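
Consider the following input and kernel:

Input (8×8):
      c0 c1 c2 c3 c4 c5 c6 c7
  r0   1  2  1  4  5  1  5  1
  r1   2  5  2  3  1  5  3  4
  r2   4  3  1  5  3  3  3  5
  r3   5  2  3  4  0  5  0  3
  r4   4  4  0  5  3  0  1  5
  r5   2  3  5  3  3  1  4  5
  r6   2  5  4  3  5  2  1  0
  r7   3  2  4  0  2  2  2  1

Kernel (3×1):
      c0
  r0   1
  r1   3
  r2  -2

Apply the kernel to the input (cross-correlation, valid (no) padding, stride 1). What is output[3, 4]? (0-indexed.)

3

The receptive field on the input at this output position is [0 / 3 / 3]. Elementwise product with the kernel and sum: 0·1 + 3·3 + 3·-2.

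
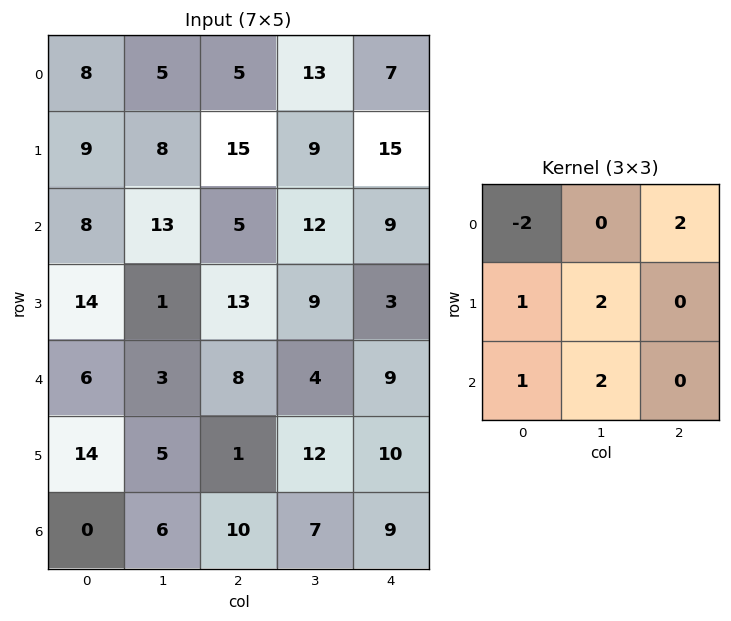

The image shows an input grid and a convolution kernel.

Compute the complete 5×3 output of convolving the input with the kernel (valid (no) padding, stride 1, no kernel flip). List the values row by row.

53 77 66
62 52 60
22 44 55
34 42 21
40 35 51

Output[0,0]: The receptive field on the input at this output position is [8 5 5 / 9 8 15 / 8 13 5]. Elementwise product with the kernel and sum: 8·-2 + 5·2 + 9·1 + 8·2 + 8·1 + 13·2.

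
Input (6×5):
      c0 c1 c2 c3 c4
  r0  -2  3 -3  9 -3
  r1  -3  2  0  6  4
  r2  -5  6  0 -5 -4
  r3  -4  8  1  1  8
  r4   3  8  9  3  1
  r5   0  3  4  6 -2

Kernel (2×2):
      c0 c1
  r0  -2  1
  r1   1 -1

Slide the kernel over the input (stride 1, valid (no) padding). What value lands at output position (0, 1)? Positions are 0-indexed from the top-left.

The receptive field on the input at this output position is [3 -3 / 2 0]. Elementwise product with the kernel and sum: 3·-2 + -3·1 + 2·1 + 0·-1.

-7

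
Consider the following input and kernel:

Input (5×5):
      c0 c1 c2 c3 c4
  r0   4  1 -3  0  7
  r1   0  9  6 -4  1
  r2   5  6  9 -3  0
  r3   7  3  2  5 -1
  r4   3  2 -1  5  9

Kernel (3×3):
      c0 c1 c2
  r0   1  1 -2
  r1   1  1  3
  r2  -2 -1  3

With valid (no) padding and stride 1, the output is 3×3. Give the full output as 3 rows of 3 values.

Output[0,0]: The receptive field on the input at this output position is [4 1 -3 / 0 9 6 / 5 6 9]. Elementwise product with the kernel and sum: 4·1 + 1·1 + -3·-2 + 0·1 + 9·1 + 6·3 + 5·-2 + 6·-1 + 9·3.

49 -29 -27
24 36 -6
-2 53 34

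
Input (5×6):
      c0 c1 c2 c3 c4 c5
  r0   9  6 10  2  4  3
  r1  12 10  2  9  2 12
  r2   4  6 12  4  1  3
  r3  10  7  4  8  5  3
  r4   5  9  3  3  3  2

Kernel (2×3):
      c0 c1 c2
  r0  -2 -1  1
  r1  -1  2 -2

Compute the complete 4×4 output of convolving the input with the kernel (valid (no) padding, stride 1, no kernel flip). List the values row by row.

-10 -44 -6 -34
-48 -3 -17 -16
-6 -35 -25 -10
-16 -19 -14 -19

Output[0,0]: The receptive field on the input at this output position is [9 6 10 / 12 10 2]. Elementwise product with the kernel and sum: 9·-2 + 6·-1 + 10·1 + 12·-1 + 10·2 + 2·-2.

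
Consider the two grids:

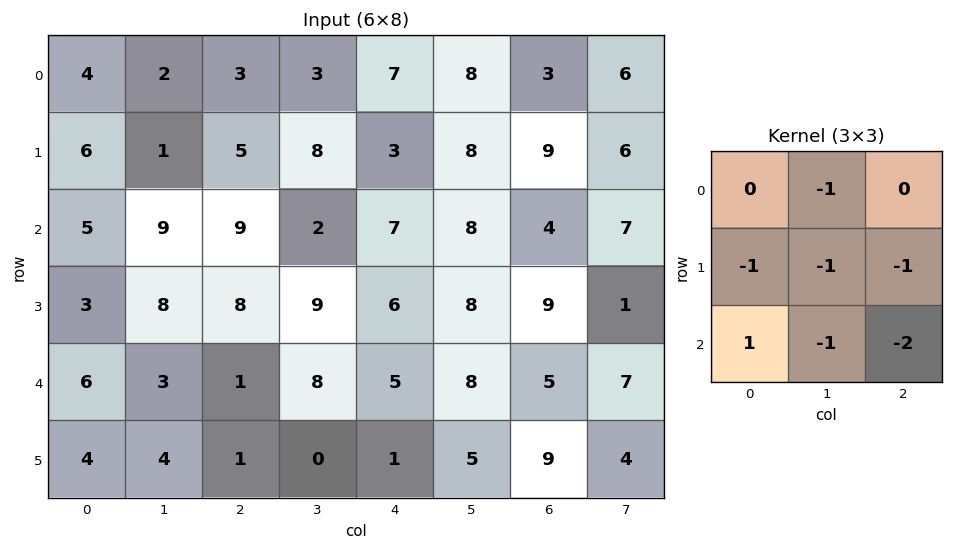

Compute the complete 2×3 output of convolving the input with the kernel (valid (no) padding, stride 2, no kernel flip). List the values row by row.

Output[0,0]: The receptive field on the input at this output position is [4 2 3 / 6 1 5 / 5 9 9]. Elementwise product with the kernel and sum: 2·-1 + 6·-1 + 1·-1 + 5·-1 + 5·1 + 9·-1 + 9·-2.

-36 -26 -37
-27 -42 -44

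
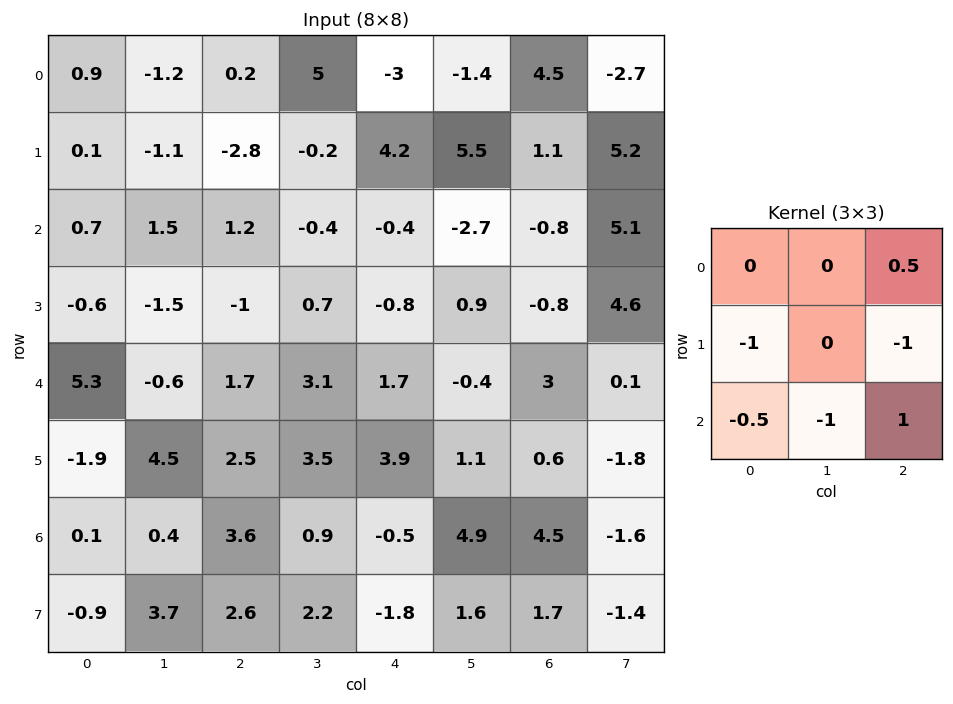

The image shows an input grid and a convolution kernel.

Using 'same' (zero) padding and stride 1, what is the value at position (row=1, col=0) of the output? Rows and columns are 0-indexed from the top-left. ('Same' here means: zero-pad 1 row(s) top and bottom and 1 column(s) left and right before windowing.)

1.3

The receptive field on the zero-padded input at this output position is [0 0.9 -1.2 / 0 0.1 -1.1 / 0 0.7 1.5]. Elementwise product with the kernel and sum: -1.2·0.5 + 0·-1 + -1.1·-1 + 0·-0.5 + 0.7·-1 + 1.5·1.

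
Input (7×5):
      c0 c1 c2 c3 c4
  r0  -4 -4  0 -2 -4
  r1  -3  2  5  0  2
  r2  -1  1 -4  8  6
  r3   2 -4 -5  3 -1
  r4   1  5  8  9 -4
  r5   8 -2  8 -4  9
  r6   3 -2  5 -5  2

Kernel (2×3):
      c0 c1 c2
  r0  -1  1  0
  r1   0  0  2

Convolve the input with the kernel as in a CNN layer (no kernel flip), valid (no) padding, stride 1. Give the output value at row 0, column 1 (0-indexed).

4

The receptive field on the input at this output position is [-4 0 -2 / 2 5 0]. Elementwise product with the kernel and sum: -4·-1 + 0·1 + 0·2.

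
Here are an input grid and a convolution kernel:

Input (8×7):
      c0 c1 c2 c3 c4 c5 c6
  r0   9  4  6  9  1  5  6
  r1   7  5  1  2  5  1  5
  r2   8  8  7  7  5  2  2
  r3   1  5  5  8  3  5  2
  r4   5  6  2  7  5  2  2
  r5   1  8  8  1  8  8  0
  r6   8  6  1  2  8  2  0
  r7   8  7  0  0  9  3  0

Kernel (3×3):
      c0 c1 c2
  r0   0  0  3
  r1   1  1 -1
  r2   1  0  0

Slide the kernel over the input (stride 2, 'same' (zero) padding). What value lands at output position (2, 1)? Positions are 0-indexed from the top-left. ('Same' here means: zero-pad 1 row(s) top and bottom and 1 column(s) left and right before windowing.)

The receptive field on the zero-padded input at this output position is [5 5 8 / 6 2 7 / 8 8 1]. Elementwise product with the kernel and sum: 8·3 + 6·1 + 2·1 + 7·-1 + 8·1.

33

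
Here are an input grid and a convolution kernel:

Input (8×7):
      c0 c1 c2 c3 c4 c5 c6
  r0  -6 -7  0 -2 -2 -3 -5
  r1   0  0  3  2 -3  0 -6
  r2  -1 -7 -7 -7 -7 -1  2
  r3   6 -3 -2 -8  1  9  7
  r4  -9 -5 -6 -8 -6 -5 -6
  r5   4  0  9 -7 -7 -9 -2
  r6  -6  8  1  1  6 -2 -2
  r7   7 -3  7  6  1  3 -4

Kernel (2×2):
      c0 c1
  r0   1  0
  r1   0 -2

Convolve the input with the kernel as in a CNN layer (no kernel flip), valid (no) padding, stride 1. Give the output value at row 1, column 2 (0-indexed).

17

The receptive field on the input at this output position is [3 2 / -7 -7]. Elementwise product with the kernel and sum: 3·1 + -7·-2.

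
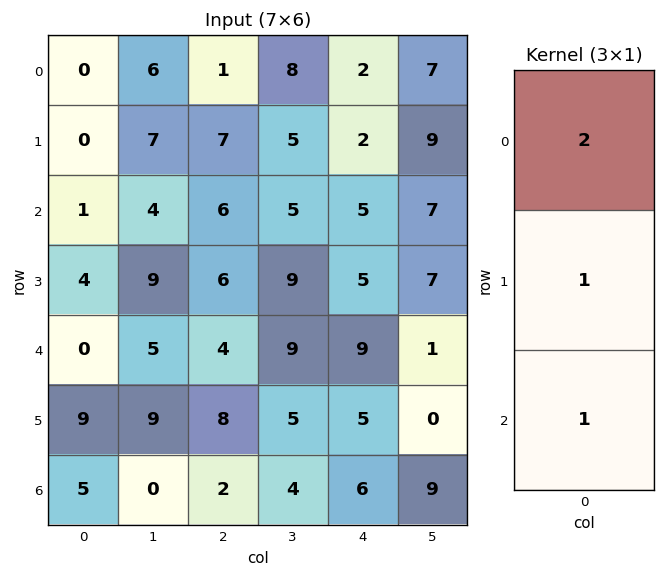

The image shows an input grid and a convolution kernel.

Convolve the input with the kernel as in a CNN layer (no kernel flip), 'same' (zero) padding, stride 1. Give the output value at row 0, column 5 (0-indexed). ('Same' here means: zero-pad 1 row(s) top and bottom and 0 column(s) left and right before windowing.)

16

The receptive field on the zero-padded input at this output position is [0 / 7 / 9]. Elementwise product with the kernel and sum: 0·2 + 7·1 + 9·1.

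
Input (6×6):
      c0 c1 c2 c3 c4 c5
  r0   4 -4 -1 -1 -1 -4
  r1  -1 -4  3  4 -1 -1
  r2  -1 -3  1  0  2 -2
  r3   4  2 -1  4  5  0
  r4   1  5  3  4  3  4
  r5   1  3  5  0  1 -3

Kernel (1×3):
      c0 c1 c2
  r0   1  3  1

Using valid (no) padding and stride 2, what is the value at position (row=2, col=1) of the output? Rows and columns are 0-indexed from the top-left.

The receptive field on the input at this output position is [3 4 3]. Elementwise product with the kernel and sum: 3·1 + 4·3 + 3·1.

18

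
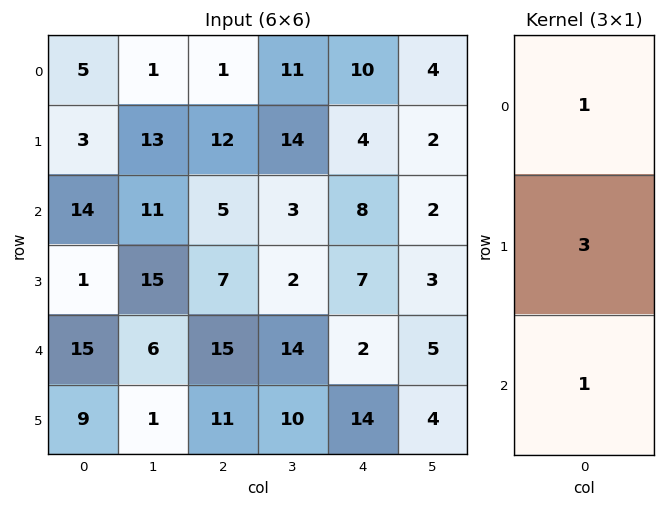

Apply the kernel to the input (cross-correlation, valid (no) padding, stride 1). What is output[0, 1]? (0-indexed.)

51

The receptive field on the input at this output position is [1 / 13 / 11]. Elementwise product with the kernel and sum: 1·1 + 13·3 + 11·1.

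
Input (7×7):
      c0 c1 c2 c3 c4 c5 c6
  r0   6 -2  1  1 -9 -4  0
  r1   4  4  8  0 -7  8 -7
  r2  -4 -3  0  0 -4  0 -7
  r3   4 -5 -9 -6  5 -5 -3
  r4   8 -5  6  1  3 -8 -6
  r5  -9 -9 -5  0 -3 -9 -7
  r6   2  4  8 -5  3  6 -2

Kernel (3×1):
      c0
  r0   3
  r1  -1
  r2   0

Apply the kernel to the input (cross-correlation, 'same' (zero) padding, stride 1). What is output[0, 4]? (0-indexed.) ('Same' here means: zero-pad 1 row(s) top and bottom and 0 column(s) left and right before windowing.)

9

The receptive field on the zero-padded input at this output position is [0 / -9 / -7]. Elementwise product with the kernel and sum: 0·3 + -9·-1.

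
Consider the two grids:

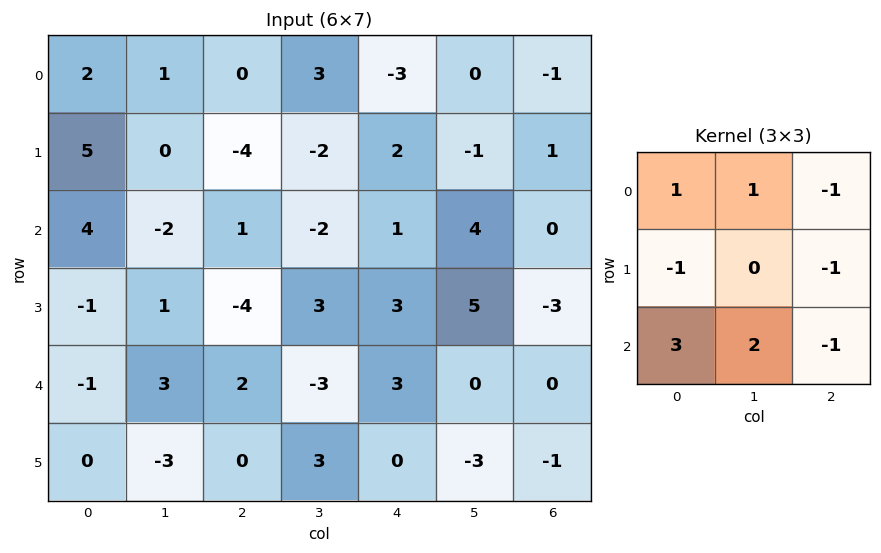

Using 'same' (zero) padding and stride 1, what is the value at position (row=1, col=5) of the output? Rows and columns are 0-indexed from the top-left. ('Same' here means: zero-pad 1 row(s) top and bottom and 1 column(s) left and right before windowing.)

The receptive field on the zero-padded input at this output position is [-3 0 -1 / 2 -1 1 / 1 4 0]. Elementwise product with the kernel and sum: -3·1 + 0·1 + -1·-1 + 2·-1 + 1·-1 + 1·3 + 4·2 + 0·-1.

6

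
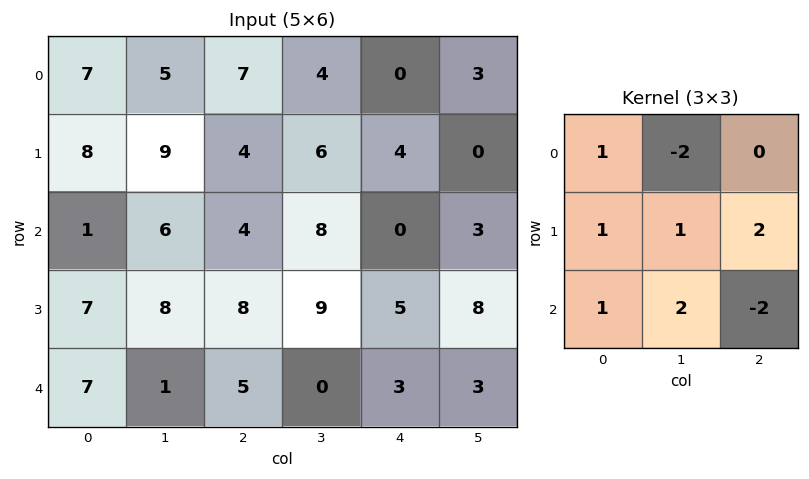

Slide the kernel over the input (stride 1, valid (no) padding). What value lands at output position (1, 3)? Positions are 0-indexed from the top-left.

The receptive field on the input at this output position is [6 4 0 / 8 0 3 / 9 5 8]. Elementwise product with the kernel and sum: 6·1 + 4·-2 + 8·1 + 0·1 + 3·2 + 9·1 + 5·2 + 8·-2.

15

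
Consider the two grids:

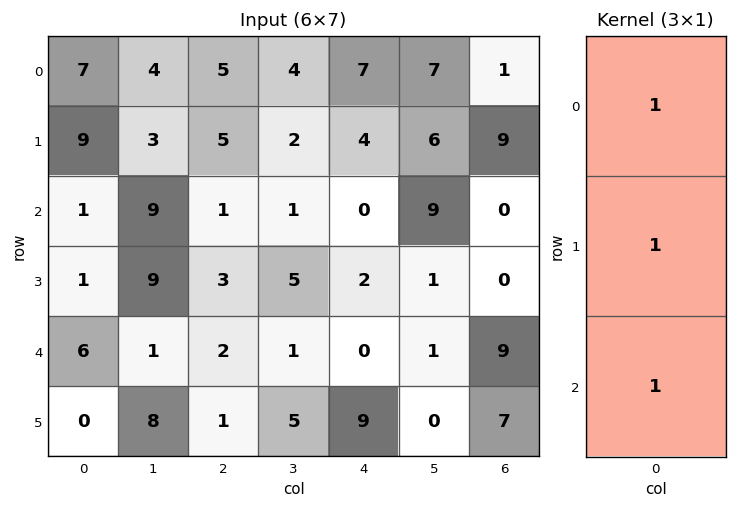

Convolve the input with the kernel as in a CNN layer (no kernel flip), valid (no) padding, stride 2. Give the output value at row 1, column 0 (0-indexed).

The receptive field on the input at this output position is [1 / 1 / 6]. Elementwise product with the kernel and sum: 1·1 + 1·1 + 6·1.

8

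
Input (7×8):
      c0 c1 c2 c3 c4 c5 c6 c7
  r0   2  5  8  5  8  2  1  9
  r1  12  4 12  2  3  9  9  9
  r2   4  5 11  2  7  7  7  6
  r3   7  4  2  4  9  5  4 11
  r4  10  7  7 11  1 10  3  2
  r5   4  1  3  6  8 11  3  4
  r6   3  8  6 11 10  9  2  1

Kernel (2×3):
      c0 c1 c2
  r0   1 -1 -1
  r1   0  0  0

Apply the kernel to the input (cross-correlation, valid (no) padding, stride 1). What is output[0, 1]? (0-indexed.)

-8

The receptive field on the input at this output position is [5 8 5 / 4 12 2]. Elementwise product with the kernel and sum: 5·1 + 8·-1 + 5·-1.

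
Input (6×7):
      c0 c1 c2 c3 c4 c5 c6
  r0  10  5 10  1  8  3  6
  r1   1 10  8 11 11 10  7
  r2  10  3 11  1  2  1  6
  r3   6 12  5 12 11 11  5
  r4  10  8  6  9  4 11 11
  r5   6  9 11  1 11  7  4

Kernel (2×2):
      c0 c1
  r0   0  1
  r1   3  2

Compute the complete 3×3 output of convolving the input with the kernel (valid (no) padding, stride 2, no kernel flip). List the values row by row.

28 47 56
45 40 56
44 44 58

Output[0,0]: The receptive field on the input at this output position is [10 5 / 1 10]. Elementwise product with the kernel and sum: 5·1 + 1·3 + 10·2.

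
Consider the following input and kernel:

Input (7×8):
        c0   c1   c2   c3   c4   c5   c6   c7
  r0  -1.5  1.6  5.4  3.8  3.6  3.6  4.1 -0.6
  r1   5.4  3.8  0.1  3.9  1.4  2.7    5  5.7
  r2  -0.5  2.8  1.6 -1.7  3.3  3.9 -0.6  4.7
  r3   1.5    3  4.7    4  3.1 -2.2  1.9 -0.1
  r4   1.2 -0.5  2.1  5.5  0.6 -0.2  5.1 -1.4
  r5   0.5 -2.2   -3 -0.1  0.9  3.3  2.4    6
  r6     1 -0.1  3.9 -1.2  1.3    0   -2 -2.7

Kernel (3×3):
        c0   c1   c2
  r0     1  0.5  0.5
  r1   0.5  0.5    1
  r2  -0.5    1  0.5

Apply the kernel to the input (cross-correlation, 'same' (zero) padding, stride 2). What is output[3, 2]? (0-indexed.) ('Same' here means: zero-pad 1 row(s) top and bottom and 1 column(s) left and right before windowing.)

2.05

The receptive field on the zero-padded input at this output position is [-0.1 0.9 3.3 / -1.2 1.3 0 / 0 0 0]. Elementwise product with the kernel and sum: -0.1·1 + 0.9·0.5 + 3.3·0.5 + -1.2·0.5 + 1.3·0.5 + 0·1 + 0·-0.5 + 0·1 + 0·0.5.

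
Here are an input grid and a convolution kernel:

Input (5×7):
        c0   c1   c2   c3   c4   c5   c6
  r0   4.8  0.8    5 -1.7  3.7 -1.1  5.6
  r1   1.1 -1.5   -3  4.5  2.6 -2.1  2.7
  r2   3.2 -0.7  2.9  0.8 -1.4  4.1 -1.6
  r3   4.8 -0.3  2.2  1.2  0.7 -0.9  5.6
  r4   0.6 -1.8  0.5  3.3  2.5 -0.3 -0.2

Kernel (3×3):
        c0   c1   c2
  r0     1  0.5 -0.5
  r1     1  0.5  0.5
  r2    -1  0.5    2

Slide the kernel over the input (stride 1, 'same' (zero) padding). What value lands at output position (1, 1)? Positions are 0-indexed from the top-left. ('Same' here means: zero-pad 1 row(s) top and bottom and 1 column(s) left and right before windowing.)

The receptive field on the zero-padded input at this output position is [4.8 0.8 5 / 1.1 -1.5 -3 / 3.2 -0.7 2.9]. Elementwise product with the kernel and sum: 4.8·1 + 0.8·0.5 + 5·-0.5 + 1.1·1 + -1.5·0.5 + -3·0.5 + 3.2·-1 + -0.7·0.5 + 2.9·2.

3.8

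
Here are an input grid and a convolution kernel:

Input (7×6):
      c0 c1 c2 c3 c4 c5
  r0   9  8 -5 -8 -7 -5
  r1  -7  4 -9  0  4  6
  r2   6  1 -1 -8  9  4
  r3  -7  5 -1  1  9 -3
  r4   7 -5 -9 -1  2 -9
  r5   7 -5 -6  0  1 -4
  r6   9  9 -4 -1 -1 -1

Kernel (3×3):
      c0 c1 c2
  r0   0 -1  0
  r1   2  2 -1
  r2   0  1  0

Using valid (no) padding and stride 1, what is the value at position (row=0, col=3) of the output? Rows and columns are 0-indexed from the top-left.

The receptive field on the input at this output position is [-8 -7 -5 / 0 4 6 / -8 9 4]. Elementwise product with the kernel and sum: -7·-1 + 0·2 + 4·2 + 6·-1 + 9·1.

18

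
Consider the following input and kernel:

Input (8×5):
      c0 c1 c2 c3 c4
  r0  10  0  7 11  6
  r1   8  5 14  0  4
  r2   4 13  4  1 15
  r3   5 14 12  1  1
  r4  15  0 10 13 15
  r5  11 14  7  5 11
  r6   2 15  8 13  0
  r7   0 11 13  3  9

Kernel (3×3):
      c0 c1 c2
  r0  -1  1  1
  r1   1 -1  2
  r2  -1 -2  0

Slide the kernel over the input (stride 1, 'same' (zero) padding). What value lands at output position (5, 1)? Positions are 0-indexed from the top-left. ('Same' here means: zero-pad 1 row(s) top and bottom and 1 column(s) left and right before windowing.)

The receptive field on the zero-padded input at this output position is [15 0 10 / 11 14 7 / 2 15 8]. Elementwise product with the kernel and sum: 15·-1 + 0·1 + 10·1 + 11·1 + 14·-1 + 7·2 + 2·-1 + 15·-2.

-26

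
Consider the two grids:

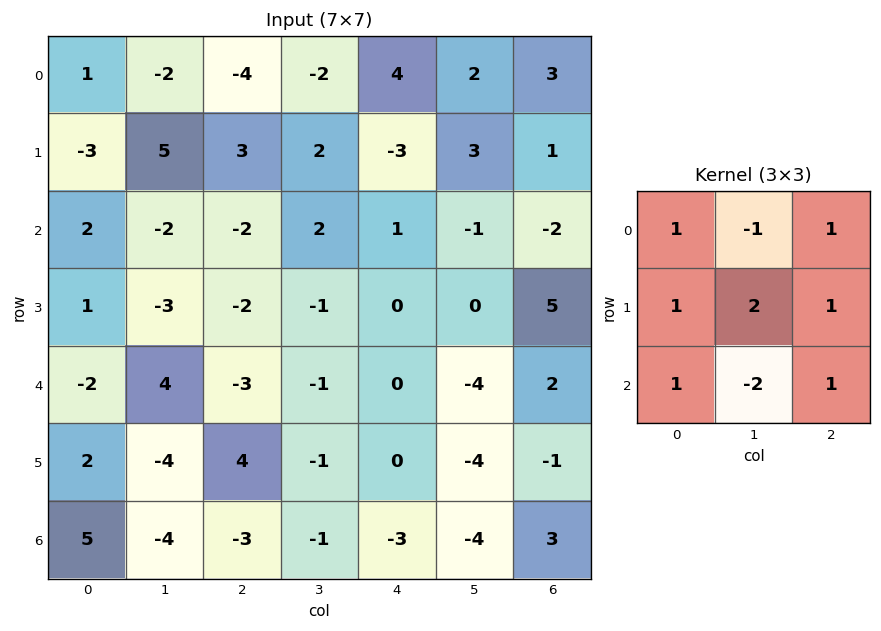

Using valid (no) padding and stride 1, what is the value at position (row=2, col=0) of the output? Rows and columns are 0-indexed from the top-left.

-18

The receptive field on the input at this output position is [2 -2 -2 / 1 -3 -2 / -2 4 -3]. Elementwise product with the kernel and sum: 2·1 + -2·-1 + -2·1 + 1·1 + -3·2 + -2·1 + -2·1 + 4·-2 + -3·1.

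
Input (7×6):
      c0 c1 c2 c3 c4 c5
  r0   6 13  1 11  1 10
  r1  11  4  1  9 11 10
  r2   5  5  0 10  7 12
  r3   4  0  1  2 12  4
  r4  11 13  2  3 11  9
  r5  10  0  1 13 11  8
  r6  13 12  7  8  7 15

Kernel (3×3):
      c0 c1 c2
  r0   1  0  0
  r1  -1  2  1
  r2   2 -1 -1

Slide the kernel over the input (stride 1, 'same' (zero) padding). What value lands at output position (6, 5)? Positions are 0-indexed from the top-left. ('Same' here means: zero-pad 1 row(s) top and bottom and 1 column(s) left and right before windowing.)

34

The receptive field on the zero-padded input at this output position is [11 8 0 / 7 15 0 / 0 0 0]. Elementwise product with the kernel and sum: 11·1 + 7·-1 + 15·2 + 0·1 + 0·2 + 0·-1 + 0·-1.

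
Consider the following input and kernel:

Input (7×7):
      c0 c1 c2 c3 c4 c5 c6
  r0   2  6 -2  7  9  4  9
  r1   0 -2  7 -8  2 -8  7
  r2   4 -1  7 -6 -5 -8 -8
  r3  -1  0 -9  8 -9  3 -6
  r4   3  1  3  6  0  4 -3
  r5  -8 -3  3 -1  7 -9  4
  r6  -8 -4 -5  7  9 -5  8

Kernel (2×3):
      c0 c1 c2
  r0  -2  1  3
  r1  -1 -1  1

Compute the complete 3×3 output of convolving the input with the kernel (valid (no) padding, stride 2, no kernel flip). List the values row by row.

Output[0,0]: The receptive field on the input at this output position is [2 6 -2 / 0 -2 7]. Elementwise product with the kernel and sum: 2·-2 + 6·1 + -2·3 + 0·-1 + -2·-1 + 7·1.
Output[0,1]: The receptive field on the input at this output position is [-2 7 9 / 7 -8 2]. Elementwise product with the kernel and sum: -2·-2 + 7·1 + 9·3 + 7·-1 + -8·-1 + 2·1.

5 41 26
4 -43 -22
18 5 1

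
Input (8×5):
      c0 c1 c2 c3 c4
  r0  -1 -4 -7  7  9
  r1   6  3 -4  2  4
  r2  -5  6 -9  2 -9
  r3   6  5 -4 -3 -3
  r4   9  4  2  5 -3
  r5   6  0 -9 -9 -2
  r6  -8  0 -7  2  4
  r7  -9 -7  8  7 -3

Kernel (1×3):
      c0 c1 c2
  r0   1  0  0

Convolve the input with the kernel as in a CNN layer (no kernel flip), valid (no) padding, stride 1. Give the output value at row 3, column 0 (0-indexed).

The receptive field on the input at this output position is [6 5 -4]. Elementwise product with the kernel and sum: 6·1.

6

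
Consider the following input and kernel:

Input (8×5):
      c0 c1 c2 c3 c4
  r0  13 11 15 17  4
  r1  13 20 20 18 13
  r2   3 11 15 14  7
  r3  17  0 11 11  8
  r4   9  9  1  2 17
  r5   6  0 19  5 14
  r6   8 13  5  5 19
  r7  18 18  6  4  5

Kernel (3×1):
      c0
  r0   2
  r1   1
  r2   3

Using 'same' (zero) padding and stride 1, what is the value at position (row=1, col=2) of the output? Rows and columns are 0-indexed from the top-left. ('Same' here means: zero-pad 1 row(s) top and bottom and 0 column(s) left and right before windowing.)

95

The receptive field on the zero-padded input at this output position is [15 / 20 / 15]. Elementwise product with the kernel and sum: 15·2 + 20·1 + 15·3.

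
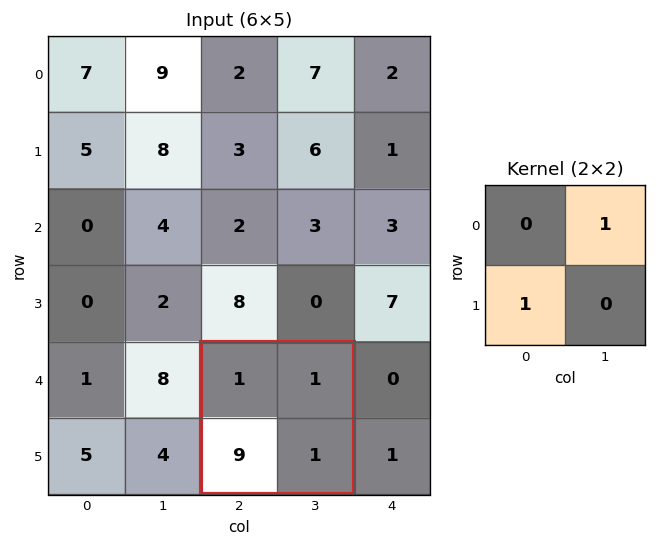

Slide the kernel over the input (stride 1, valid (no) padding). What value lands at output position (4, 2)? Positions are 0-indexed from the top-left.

The receptive field on the input at this output position is [1 1 / 9 1]. Elementwise product with the kernel and sum: 1·1 + 9·1.

10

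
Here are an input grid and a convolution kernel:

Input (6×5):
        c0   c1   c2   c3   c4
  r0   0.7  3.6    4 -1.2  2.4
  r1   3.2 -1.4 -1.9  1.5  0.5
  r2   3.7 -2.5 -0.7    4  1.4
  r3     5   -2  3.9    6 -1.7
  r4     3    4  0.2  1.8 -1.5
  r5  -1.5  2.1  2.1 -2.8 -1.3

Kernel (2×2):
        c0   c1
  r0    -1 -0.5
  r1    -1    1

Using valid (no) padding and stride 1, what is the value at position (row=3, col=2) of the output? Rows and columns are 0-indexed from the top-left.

-5.3

The receptive field on the input at this output position is [3.9 6 / 0.2 1.8]. Elementwise product with the kernel and sum: 3.9·-1 + 6·-0.5 + 0.2·-1 + 1.8·1.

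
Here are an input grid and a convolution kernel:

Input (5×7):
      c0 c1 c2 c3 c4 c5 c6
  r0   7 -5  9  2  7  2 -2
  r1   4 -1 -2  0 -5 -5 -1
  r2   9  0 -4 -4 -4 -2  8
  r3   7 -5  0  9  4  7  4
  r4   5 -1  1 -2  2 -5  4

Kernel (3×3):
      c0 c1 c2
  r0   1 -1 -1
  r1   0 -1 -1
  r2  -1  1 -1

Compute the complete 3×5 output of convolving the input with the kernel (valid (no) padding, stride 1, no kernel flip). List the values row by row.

1 -14 9 5 7
-1 5 16 4 -6
11 3 -14 0 -32

Output[0,0]: The receptive field on the input at this output position is [7 -5 9 / 4 -1 -2 / 9 0 -4]. Elementwise product with the kernel and sum: 7·1 + -5·-1 + 9·-1 + -1·-1 + -2·-1 + 9·-1 + 0·1 + -4·-1.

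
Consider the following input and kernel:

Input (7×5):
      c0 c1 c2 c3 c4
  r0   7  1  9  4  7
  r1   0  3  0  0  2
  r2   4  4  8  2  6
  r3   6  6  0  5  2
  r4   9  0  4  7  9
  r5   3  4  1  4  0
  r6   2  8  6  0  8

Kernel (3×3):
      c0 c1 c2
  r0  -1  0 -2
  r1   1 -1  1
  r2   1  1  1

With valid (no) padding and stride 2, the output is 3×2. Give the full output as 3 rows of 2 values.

-12 -5
-7 -3
-1 -11

Output[0,0]: The receptive field on the input at this output position is [7 1 9 / 0 3 0 / 4 4 8]. Elementwise product with the kernel and sum: 7·-1 + 9·-2 + 0·1 + 3·-1 + 0·1 + 4·1 + 4·1 + 8·1.
Output[0,1]: The receptive field on the input at this output position is [9 4 7 / 0 0 2 / 8 2 6]. Elementwise product with the kernel and sum: 9·-1 + 7·-2 + 0·1 + 0·-1 + 2·1 + 8·1 + 2·1 + 6·1.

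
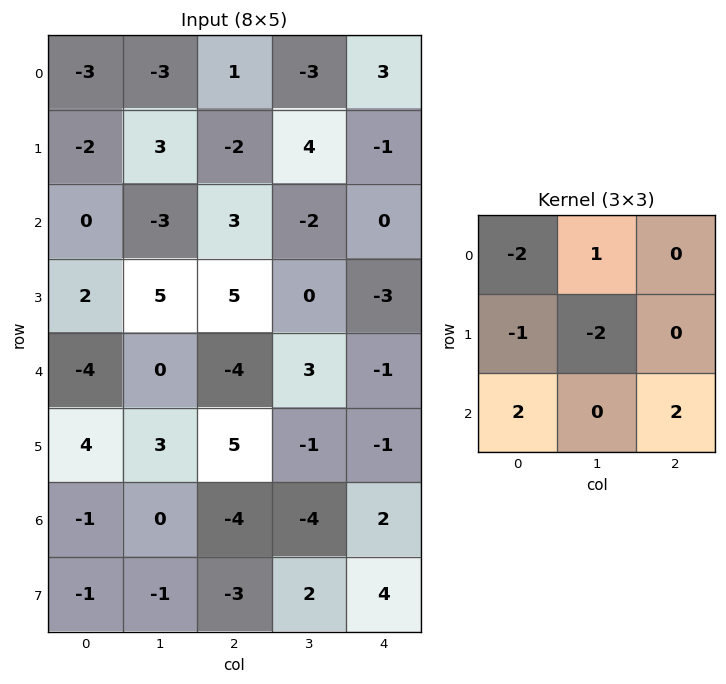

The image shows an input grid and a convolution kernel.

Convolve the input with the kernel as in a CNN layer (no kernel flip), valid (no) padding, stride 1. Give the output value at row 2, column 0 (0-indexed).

The receptive field on the input at this output position is [0 -3 3 / 2 5 5 / -4 0 -4]. Elementwise product with the kernel and sum: 0·-2 + -3·1 + 2·-1 + 5·-2 + -4·2 + -4·2.

-31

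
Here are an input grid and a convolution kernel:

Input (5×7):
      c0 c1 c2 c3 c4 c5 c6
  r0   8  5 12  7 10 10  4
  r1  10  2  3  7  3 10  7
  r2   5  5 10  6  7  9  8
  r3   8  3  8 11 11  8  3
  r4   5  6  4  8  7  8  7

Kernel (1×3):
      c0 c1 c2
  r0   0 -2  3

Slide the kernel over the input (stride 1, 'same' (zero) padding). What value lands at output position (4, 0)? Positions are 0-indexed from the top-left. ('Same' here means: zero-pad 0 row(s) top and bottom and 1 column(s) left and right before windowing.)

8

The receptive field on the zero-padded input at this output position is [0 5 6]. Elementwise product with the kernel and sum: 5·-2 + 6·3.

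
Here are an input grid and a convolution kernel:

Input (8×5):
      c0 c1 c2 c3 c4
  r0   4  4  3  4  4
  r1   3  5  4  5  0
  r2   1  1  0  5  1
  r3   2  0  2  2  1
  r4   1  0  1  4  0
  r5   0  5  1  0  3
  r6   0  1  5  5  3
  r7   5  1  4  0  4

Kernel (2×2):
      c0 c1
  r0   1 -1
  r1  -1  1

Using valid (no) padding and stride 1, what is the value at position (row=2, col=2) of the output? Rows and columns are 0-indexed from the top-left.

The receptive field on the input at this output position is [0 5 / 2 2]. Elementwise product with the kernel and sum: 0·1 + 5·-1 + 2·-1 + 2·1.

-5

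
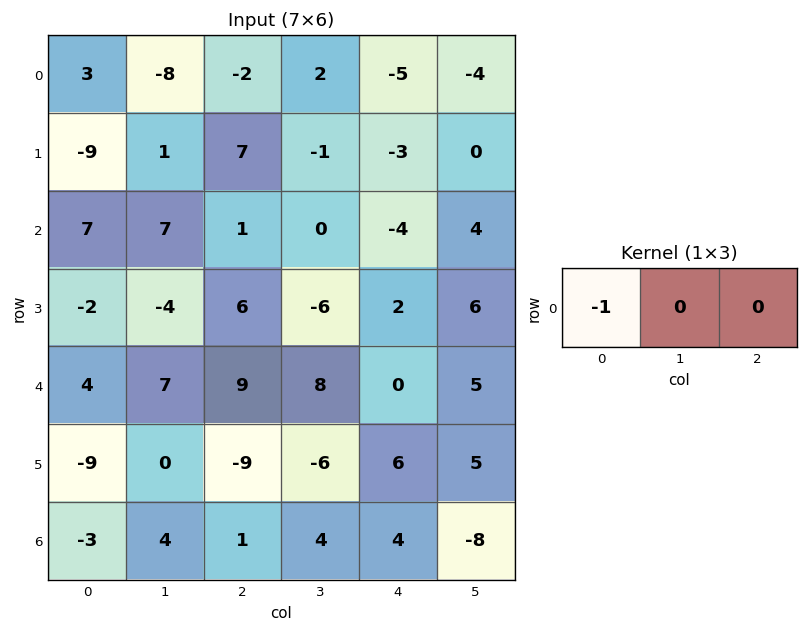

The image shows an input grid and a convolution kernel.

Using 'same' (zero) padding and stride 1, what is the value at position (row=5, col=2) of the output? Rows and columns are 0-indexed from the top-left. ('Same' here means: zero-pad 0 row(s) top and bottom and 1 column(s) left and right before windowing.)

0

The receptive field on the zero-padded input at this output position is [0 -9 -6]. Elementwise product with the kernel and sum: 0·-1.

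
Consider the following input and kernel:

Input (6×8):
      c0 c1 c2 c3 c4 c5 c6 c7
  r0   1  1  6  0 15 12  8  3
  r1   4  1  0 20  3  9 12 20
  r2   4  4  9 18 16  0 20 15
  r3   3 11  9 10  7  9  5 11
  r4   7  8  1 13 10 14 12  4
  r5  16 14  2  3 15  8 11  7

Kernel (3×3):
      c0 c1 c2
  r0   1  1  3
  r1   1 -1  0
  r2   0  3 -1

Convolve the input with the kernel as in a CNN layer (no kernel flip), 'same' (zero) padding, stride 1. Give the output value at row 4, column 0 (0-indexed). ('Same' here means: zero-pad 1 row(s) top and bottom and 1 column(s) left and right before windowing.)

The receptive field on the zero-padded input at this output position is [0 3 11 / 0 7 8 / 0 16 14]. Elementwise product with the kernel and sum: 0·1 + 3·1 + 11·3 + 0·1 + 7·-1 + 16·3 + 14·-1.

63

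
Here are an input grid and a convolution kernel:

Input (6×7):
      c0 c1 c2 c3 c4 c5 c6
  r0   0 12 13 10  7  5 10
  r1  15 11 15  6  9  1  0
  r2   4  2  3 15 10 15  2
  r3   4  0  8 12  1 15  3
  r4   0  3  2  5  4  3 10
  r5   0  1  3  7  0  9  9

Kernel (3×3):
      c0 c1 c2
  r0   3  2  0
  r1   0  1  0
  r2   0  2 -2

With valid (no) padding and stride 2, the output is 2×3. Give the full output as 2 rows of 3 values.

Output[0,0]: The receptive field on the input at this output position is [0 12 13 / 15 11 15 / 4 2 3]. Elementwise product with the kernel and sum: 0·3 + 12·2 + 11·1 + 2·2 + 3·-2.

33 75 58
18 53 61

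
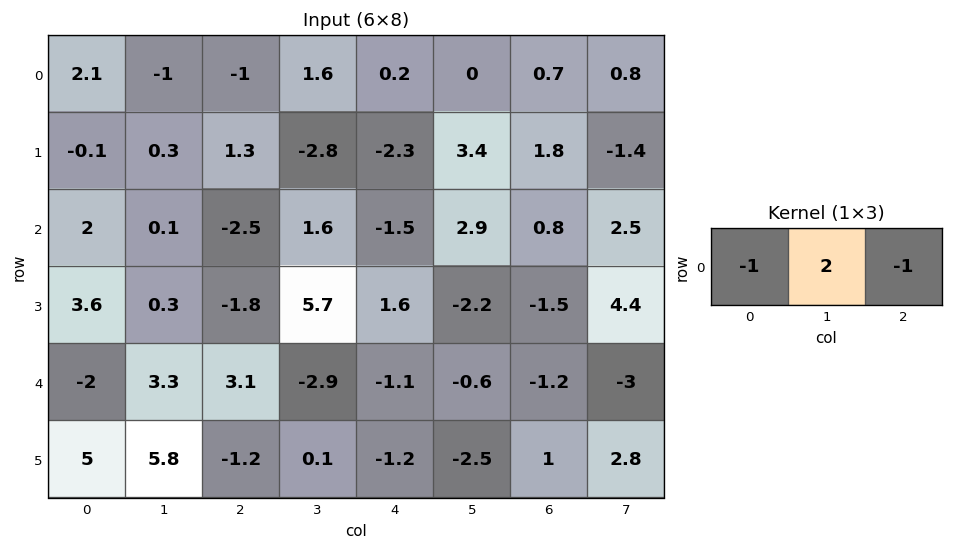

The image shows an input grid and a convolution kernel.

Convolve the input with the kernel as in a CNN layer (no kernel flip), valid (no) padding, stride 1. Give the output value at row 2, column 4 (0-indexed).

The receptive field on the input at this output position is [-1.5 2.9 0.8]. Elementwise product with the kernel and sum: -1.5·-1 + 2.9·2 + 0.8·-1.

6.5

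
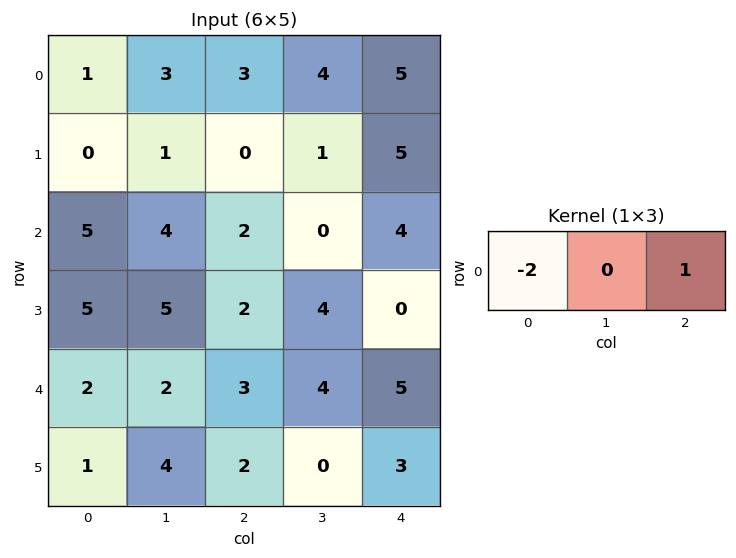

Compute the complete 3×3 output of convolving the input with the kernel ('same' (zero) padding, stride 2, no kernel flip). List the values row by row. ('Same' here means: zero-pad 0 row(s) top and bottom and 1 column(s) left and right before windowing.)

3 -2 -8
4 -8 0
2 0 -8

Output[0,0]: The receptive field on the zero-padded input at this output position is [0 1 3]. Elementwise product with the kernel and sum: 0·-2 + 3·1.
Output[0,1]: The receptive field on the zero-padded input at this output position is [3 3 4]. Elementwise product with the kernel and sum: 3·-2 + 4·1.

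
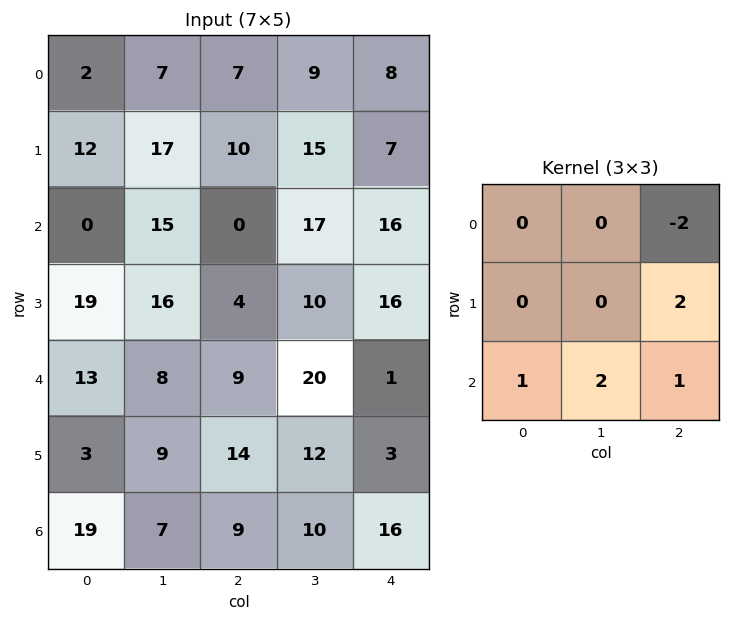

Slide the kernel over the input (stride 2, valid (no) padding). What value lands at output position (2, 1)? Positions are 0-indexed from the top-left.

The receptive field on the input at this output position is [9 20 1 / 14 12 3 / 9 10 16]. Elementwise product with the kernel and sum: 1·-2 + 3·2 + 9·1 + 10·2 + 16·1.

49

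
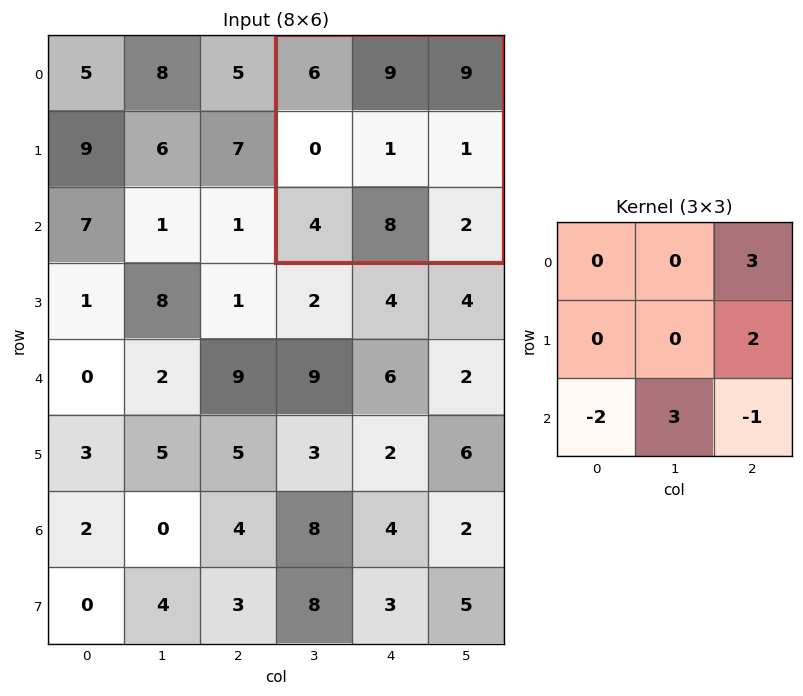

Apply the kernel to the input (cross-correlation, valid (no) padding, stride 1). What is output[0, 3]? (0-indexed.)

The receptive field on the input at this output position is [6 9 9 / 0 1 1 / 4 8 2]. Elementwise product with the kernel and sum: 9·3 + 1·2 + 4·-2 + 8·3 + 2·-1.

43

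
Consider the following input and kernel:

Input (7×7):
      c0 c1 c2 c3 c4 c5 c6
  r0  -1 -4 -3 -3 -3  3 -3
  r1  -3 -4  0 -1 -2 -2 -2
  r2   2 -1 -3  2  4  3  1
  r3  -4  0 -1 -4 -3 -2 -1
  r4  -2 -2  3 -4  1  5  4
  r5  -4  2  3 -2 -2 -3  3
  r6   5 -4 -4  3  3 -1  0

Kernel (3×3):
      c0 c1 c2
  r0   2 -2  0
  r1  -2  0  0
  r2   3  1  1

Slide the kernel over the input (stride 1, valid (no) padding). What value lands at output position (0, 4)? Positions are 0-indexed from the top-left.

The receptive field on the input at this output position is [-3 3 -3 / -2 -2 -2 / 4 3 1]. Elementwise product with the kernel and sum: -3·2 + 3·-2 + -2·-2 + 4·3 + 3·1 + 1·1.

8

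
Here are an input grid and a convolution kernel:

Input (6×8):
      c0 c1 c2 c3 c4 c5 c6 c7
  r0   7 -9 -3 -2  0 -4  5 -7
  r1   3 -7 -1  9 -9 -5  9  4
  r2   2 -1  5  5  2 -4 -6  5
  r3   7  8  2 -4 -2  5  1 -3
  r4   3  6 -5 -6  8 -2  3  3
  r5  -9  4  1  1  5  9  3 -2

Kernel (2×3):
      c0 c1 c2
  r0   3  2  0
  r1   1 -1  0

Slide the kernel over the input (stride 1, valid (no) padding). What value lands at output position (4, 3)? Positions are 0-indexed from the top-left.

The receptive field on the input at this output position is [-6 8 -2 / 1 5 9]. Elementwise product with the kernel and sum: -6·3 + 8·2 + 1·1 + 5·-1.

-6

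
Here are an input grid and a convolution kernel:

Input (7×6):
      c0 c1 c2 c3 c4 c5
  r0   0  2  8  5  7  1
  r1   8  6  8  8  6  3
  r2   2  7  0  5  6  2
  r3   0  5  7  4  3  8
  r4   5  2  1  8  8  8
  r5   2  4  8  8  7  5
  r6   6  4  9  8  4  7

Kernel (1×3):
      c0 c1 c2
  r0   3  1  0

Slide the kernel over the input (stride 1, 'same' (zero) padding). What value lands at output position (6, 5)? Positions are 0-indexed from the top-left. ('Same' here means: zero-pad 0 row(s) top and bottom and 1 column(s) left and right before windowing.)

The receptive field on the zero-padded input at this output position is [4 7 0]. Elementwise product with the kernel and sum: 4·3 + 7·1.

19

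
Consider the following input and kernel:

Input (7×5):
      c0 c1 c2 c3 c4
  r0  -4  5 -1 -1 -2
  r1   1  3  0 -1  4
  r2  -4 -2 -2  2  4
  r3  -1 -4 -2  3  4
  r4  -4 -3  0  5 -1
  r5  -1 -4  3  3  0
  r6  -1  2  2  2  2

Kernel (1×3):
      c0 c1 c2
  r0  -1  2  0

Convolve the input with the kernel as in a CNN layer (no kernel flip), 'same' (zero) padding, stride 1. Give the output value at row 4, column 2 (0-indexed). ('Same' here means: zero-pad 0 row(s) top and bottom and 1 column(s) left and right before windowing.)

3

The receptive field on the zero-padded input at this output position is [-3 0 5]. Elementwise product with the kernel and sum: -3·-1 + 0·2.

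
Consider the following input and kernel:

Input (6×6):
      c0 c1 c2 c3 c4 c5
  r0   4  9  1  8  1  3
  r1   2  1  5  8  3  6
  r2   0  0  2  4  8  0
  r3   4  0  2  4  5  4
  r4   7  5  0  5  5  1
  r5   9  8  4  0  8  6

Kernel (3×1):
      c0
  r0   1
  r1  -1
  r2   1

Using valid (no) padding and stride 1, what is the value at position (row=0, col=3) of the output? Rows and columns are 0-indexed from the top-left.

The receptive field on the input at this output position is [8 / 8 / 4]. Elementwise product with the kernel and sum: 8·1 + 8·-1 + 4·1.

4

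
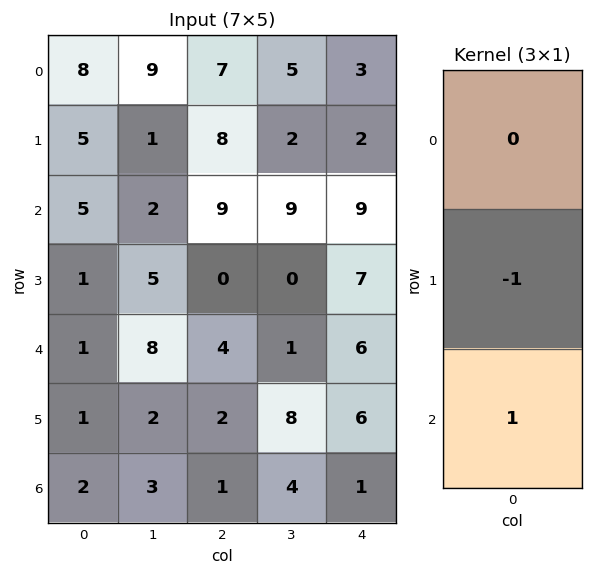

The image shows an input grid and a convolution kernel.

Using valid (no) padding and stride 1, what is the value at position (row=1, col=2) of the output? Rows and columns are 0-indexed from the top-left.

The receptive field on the input at this output position is [8 / 9 / 0]. Elementwise product with the kernel and sum: 9·-1 + 0·1.

-9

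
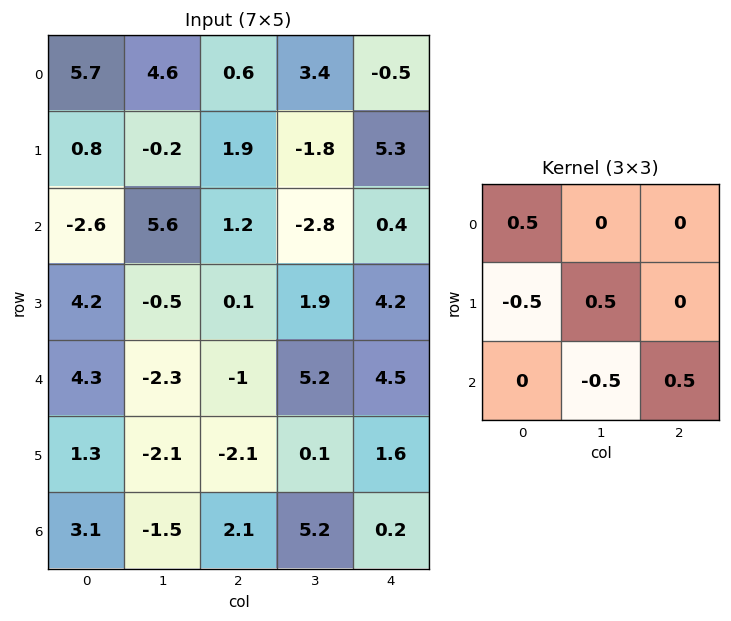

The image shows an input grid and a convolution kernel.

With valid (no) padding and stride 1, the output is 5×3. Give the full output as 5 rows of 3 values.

0.15 1.35 0.05
4.8 -1.4 0.1
-3 6.2 1.15
-1.2 1.5 3.9
2.25 0.4 -1.9

Output[0,0]: The receptive field on the input at this output position is [5.7 4.6 0.6 / 0.8 -0.2 1.9 / -2.6 5.6 1.2]. Elementwise product with the kernel and sum: 5.7·0.5 + 0.8·-0.5 + -0.2·0.5 + 5.6·-0.5 + 1.2·0.5.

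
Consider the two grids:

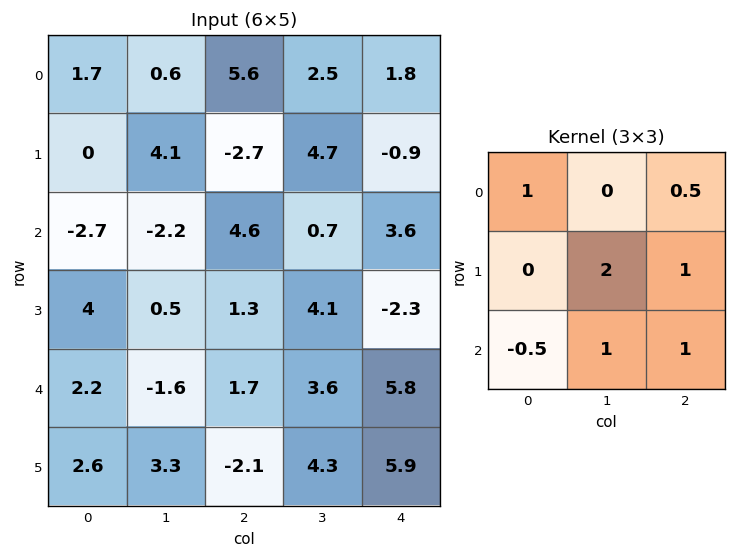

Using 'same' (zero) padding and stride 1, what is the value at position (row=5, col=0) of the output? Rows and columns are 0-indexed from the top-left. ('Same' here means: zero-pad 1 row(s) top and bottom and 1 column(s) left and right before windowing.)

The receptive field on the zero-padded input at this output position is [0 2.2 -1.6 / 0 2.6 3.3 / 0 0 0]. Elementwise product with the kernel and sum: 0·1 + -1.6·0.5 + 2.6·2 + 3.3·1 + 0·-0.5 + 0·1 + 0·1.

7.7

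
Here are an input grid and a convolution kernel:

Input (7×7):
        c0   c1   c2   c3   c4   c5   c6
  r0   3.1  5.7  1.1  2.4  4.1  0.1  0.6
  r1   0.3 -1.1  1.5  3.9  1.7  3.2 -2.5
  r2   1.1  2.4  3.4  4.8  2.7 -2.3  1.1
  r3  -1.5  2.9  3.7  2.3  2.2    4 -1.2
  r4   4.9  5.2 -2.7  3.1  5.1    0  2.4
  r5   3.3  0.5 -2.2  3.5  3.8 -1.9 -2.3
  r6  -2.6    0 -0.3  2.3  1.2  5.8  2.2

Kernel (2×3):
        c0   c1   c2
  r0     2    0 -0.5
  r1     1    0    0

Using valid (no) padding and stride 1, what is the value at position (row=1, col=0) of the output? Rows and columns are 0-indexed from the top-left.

The receptive field on the input at this output position is [0.3 -1.1 1.5 / 1.1 2.4 3.4]. Elementwise product with the kernel and sum: 0.3·2 + 1.5·-0.5 + 1.1·1.

0.95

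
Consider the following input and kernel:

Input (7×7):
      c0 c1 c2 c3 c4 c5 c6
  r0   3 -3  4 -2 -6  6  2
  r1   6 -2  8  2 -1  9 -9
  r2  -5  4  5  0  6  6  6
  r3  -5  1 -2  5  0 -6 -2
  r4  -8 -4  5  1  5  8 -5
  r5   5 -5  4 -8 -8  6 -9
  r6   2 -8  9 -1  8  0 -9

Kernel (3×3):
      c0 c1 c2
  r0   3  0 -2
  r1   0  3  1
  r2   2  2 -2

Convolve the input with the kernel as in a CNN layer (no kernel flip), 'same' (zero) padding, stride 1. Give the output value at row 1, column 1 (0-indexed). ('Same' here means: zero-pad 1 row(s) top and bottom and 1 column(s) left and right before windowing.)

The receptive field on the zero-padded input at this output position is [3 -3 4 / 6 -2 8 / -5 4 5]. Elementwise product with the kernel and sum: 3·3 + 4·-2 + -2·3 + 8·1 + -5·2 + 4·2 + 5·-2.

-9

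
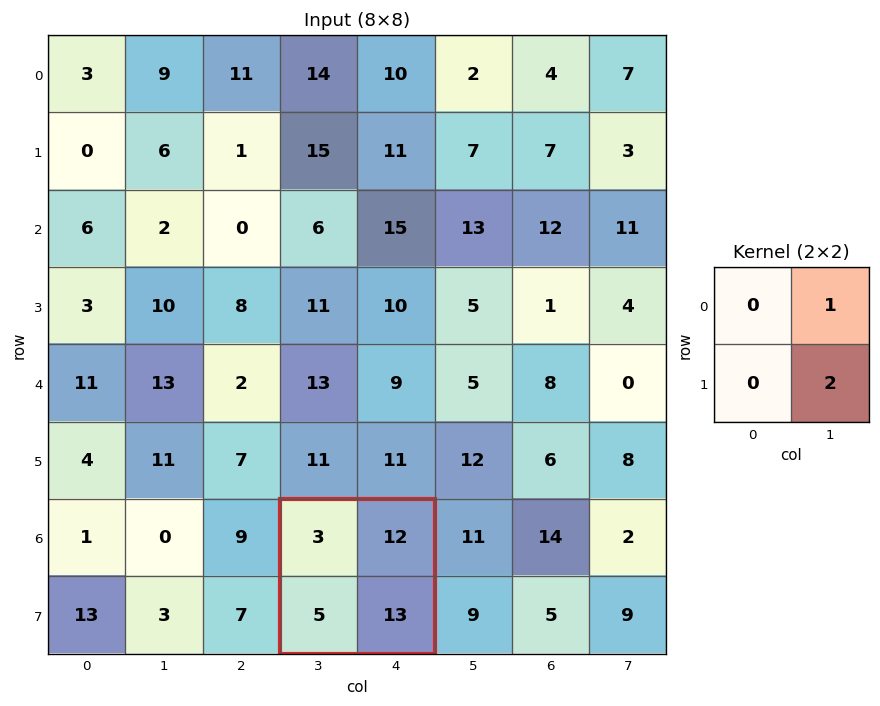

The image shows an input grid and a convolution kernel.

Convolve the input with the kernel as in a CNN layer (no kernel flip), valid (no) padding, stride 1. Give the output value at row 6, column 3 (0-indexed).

38

The receptive field on the input at this output position is [3 12 / 5 13]. Elementwise product with the kernel and sum: 12·1 + 13·2.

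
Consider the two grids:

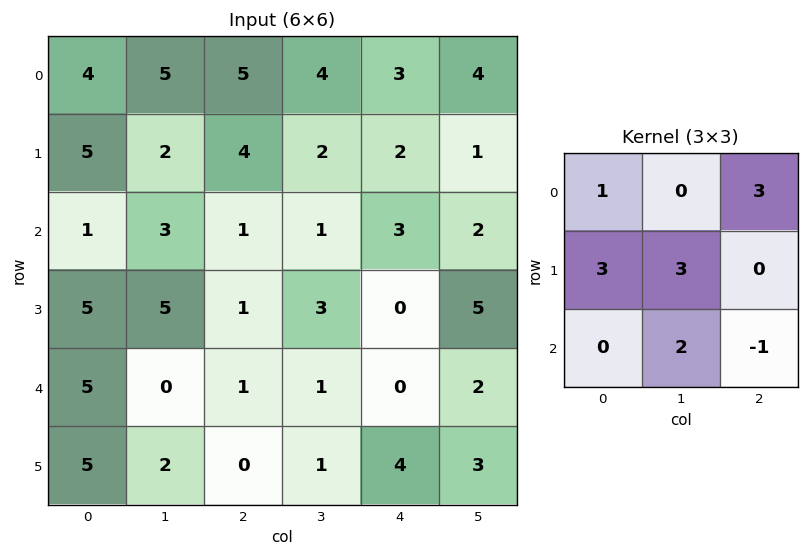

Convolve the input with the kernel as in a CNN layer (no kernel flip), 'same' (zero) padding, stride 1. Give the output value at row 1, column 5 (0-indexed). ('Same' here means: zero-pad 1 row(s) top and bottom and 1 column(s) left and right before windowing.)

The receptive field on the zero-padded input at this output position is [3 4 0 / 2 1 0 / 3 2 0]. Elementwise product with the kernel and sum: 3·1 + 0·3 + 2·3 + 1·3 + 2·2 + 0·-1.

16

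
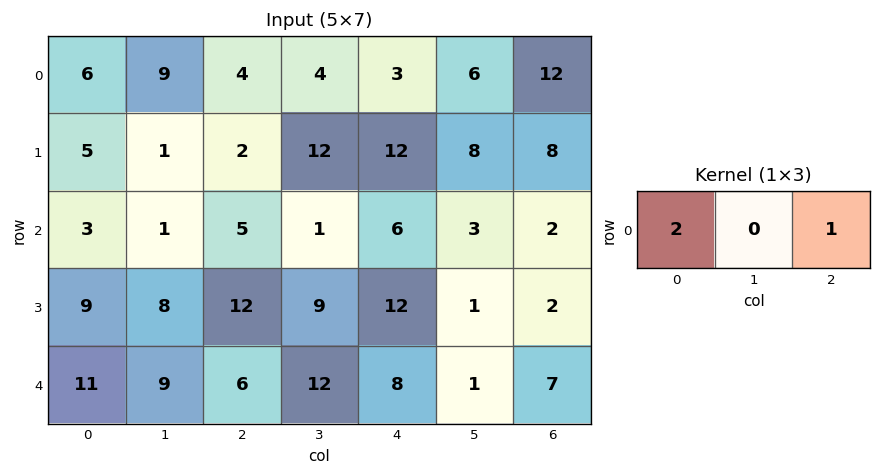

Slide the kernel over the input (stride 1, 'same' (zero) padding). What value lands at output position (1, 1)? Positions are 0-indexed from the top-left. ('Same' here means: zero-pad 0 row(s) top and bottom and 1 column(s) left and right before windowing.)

12

The receptive field on the zero-padded input at this output position is [5 1 2]. Elementwise product with the kernel and sum: 5·2 + 2·1.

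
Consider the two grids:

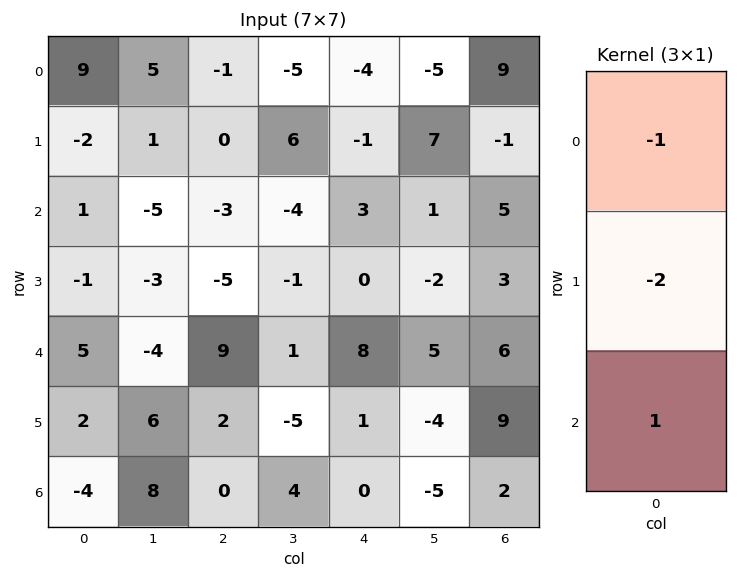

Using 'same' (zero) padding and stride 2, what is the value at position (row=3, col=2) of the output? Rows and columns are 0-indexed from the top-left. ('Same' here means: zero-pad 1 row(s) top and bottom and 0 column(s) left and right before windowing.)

-1

The receptive field on the zero-padded input at this output position is [1 / 0 / 0]. Elementwise product with the kernel and sum: 1·-1 + 0·-2 + 0·1.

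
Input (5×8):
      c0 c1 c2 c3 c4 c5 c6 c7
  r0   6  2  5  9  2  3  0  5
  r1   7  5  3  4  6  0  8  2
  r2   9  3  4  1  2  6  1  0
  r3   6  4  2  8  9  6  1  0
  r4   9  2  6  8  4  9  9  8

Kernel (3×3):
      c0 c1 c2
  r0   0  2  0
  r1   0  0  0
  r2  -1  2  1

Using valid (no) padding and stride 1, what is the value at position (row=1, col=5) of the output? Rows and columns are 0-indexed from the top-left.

The receptive field on the input at this output position is [0 8 2 / 6 1 0 / 6 1 0]. Elementwise product with the kernel and sum: 8·2 + 6·-1 + 1·2 + 0·1.

12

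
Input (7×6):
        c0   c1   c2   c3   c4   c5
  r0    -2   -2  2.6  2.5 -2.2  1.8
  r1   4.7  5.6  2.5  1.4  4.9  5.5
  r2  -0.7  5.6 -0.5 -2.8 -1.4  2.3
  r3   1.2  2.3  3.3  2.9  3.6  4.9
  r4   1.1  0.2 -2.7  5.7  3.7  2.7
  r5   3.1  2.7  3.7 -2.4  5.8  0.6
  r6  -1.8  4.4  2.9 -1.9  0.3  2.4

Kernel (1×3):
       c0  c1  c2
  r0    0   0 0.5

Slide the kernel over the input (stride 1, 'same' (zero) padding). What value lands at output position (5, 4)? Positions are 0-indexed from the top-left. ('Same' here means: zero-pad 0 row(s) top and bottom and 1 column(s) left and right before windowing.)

The receptive field on the zero-padded input at this output position is [-2.4 5.8 0.6]. Elementwise product with the kernel and sum: 0.6·0.5.

0.3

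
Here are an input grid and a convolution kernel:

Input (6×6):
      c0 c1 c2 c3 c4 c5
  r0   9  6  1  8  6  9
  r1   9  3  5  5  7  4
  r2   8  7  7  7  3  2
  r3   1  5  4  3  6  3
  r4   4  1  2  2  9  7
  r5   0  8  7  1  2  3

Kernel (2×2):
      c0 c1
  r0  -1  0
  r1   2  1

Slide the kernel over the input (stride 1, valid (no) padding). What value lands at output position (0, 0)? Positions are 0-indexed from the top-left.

The receptive field on the input at this output position is [9 6 / 9 3]. Elementwise product with the kernel and sum: 9·-1 + 9·2 + 3·1.

12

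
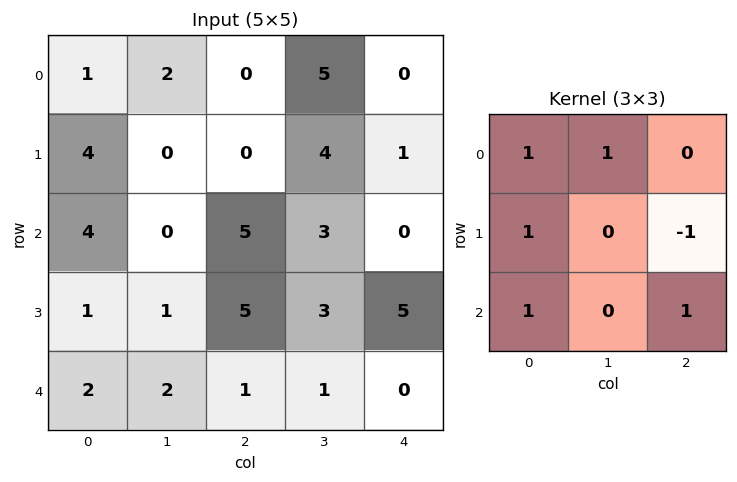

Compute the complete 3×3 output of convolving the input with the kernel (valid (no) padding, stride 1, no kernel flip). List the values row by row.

16 1 9
9 1 19
3 6 9

Output[0,0]: The receptive field on the input at this output position is [1 2 0 / 4 0 0 / 4 0 5]. Elementwise product with the kernel and sum: 1·1 + 2·1 + 4·1 + 0·-1 + 4·1 + 5·1.
Output[0,1]: The receptive field on the input at this output position is [2 0 5 / 0 0 4 / 0 5 3]. Elementwise product with the kernel and sum: 2·1 + 0·1 + 0·1 + 4·-1 + 0·1 + 3·1.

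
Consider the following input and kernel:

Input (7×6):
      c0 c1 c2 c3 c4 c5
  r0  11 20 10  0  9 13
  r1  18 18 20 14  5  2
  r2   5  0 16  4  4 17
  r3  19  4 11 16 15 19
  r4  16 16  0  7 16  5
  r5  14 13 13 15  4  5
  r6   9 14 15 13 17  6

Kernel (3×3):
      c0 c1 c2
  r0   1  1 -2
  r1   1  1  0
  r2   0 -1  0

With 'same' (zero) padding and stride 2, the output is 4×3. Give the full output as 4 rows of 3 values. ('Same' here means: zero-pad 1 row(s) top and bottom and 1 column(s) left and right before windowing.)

-7 10 4
-32 15 8
13 -14 12
-3 25 39

Output[0,0]: The receptive field on the zero-padded input at this output position is [0 0 0 / 0 11 20 / 0 18 18]. Elementwise product with the kernel and sum: 0·1 + 0·1 + 0·-2 + 0·1 + 11·1 + 18·-1.
Output[0,1]: The receptive field on the zero-padded input at this output position is [0 0 0 / 20 10 0 / 18 20 14]. Elementwise product with the kernel and sum: 0·1 + 0·1 + 0·-2 + 20·1 + 10·1 + 20·-1.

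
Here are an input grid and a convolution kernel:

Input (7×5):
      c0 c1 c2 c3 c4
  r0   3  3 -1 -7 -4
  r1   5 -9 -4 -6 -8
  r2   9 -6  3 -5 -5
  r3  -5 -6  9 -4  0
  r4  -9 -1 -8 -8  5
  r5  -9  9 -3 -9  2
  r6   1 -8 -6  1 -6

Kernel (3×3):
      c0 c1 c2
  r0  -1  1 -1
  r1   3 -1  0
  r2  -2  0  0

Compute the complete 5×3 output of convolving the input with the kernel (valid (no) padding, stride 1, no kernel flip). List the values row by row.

7 -8 -14
33 2 2
-9 -11 44
-18 6 -23
-22 47 7

Output[0,0]: The receptive field on the input at this output position is [3 3 -1 / 5 -9 -4 / 9 -6 3]. Elementwise product with the kernel and sum: 3·-1 + 3·1 + -1·-1 + 5·3 + -9·-1 + 9·-2.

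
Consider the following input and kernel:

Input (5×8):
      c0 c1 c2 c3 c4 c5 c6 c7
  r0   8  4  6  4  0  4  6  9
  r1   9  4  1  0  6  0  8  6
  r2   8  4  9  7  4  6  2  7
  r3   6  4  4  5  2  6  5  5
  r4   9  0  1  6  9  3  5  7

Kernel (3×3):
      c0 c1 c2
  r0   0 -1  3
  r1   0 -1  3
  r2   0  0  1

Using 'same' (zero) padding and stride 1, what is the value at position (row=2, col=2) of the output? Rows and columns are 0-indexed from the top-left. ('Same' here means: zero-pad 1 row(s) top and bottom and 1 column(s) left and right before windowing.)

The receptive field on the zero-padded input at this output position is [4 1 0 / 4 9 7 / 4 4 5]. Elementwise product with the kernel and sum: 1·-1 + 0·3 + 9·-1 + 7·3 + 5·1.

16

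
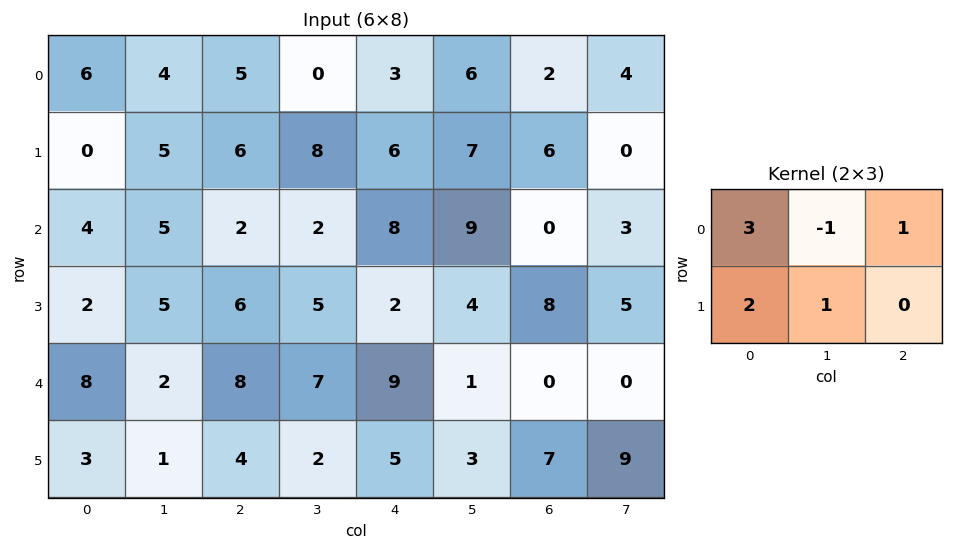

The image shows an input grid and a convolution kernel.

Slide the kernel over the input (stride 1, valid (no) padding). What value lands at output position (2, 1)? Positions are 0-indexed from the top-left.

31

The receptive field on the input at this output position is [5 2 2 / 5 6 5]. Elementwise product with the kernel and sum: 5·3 + 2·-1 + 2·1 + 5·2 + 6·1.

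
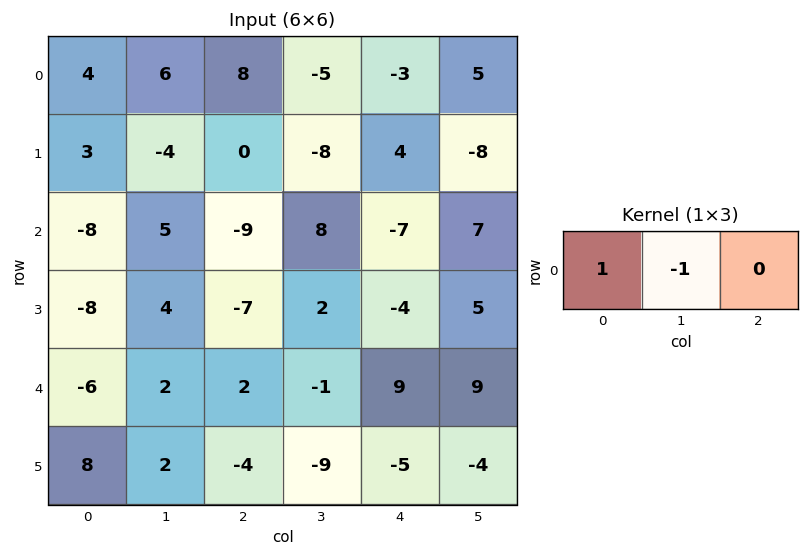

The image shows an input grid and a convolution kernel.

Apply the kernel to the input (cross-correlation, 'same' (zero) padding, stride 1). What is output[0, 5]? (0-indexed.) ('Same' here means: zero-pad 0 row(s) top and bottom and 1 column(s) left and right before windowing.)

The receptive field on the zero-padded input at this output position is [-3 5 0]. Elementwise product with the kernel and sum: -3·1 + 5·-1.

-8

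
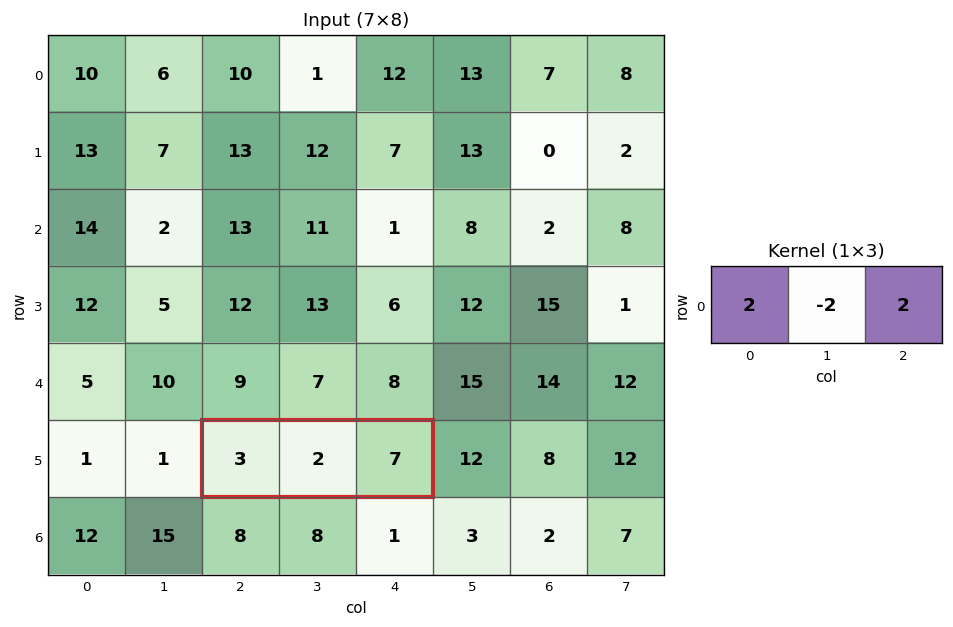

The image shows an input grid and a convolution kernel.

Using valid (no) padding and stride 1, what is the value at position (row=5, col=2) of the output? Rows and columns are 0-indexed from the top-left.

The receptive field on the input at this output position is [3 2 7]. Elementwise product with the kernel and sum: 3·2 + 2·-2 + 7·2.

16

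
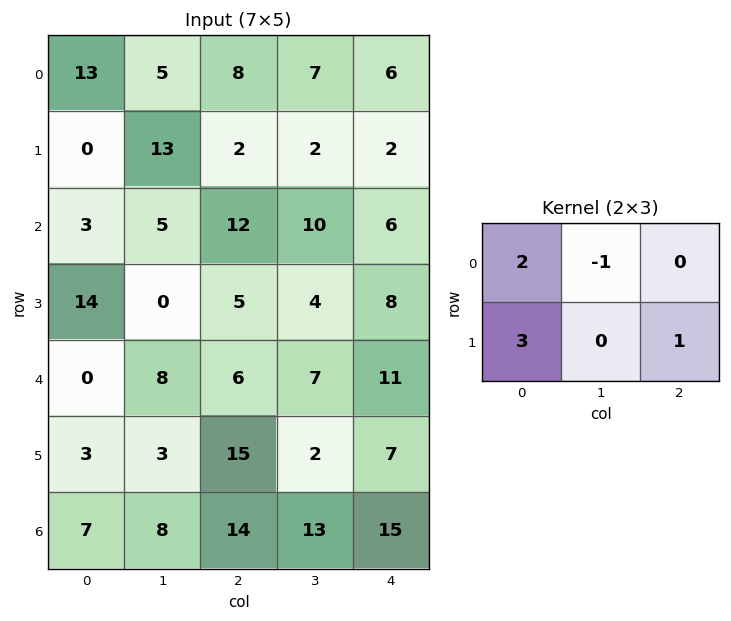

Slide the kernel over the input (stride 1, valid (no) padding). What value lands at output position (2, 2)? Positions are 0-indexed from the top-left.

37

The receptive field on the input at this output position is [12 10 6 / 5 4 8]. Elementwise product with the kernel and sum: 12·2 + 10·-1 + 5·3 + 8·1.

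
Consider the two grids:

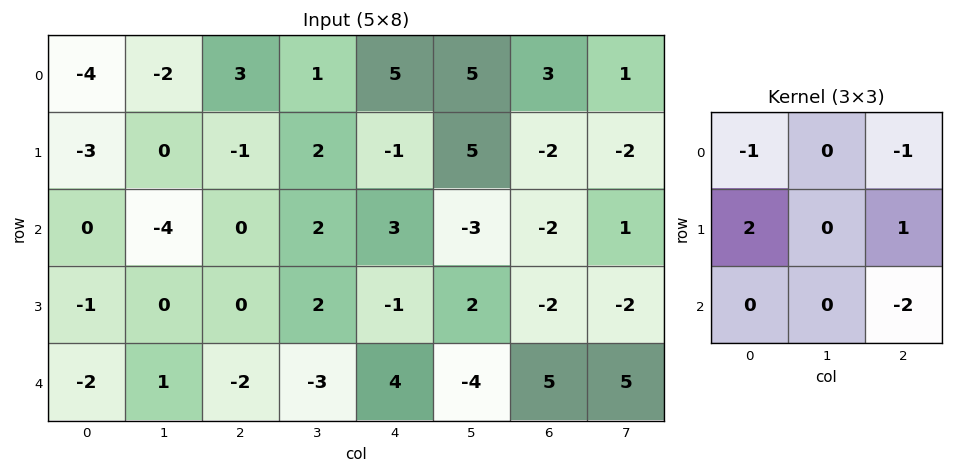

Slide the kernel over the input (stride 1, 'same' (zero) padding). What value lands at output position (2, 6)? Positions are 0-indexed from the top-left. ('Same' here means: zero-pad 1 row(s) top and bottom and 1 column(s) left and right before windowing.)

-4

The receptive field on the zero-padded input at this output position is [5 -2 -2 / -3 -2 1 / 2 -2 -2]. Elementwise product with the kernel and sum: 5·-1 + -2·-1 + -3·2 + 1·1 + -2·-2.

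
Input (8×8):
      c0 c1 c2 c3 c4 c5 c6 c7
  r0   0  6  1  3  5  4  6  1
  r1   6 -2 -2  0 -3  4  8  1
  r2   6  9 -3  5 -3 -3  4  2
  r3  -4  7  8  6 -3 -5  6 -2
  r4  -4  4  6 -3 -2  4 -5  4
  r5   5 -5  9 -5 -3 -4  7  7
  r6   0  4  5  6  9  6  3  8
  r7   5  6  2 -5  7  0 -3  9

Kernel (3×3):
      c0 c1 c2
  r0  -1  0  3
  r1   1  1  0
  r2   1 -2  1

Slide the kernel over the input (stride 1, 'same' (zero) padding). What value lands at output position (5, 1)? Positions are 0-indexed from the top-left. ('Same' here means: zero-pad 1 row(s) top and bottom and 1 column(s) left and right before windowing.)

19

The receptive field on the zero-padded input at this output position is [-4 4 6 / 5 -5 9 / 0 4 5]. Elementwise product with the kernel and sum: -4·-1 + 6·3 + 5·1 + -5·1 + 0·1 + 4·-2 + 5·1.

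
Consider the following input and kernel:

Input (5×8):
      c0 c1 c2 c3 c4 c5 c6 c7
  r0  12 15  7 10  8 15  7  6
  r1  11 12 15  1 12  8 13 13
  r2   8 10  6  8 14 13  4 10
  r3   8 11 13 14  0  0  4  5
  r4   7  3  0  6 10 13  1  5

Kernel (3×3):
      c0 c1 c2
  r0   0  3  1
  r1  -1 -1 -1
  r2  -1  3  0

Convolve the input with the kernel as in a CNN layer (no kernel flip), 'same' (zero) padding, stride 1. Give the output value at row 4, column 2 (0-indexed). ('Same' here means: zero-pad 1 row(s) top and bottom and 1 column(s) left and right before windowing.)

44

The receptive field on the zero-padded input at this output position is [11 13 14 / 3 0 6 / 0 0 0]. Elementwise product with the kernel and sum: 13·3 + 14·1 + 3·-1 + 0·-1 + 6·-1 + 0·-1 + 0·3.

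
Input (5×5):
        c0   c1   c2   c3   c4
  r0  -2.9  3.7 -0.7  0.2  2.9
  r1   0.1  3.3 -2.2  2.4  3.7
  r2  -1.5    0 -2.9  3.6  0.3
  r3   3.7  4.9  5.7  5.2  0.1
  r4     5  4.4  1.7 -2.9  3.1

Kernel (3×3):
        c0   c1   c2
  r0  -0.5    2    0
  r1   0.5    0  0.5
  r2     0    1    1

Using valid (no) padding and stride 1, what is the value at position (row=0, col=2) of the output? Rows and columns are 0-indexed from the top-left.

5.4

The receptive field on the input at this output position is [-0.7 0.2 2.9 / -2.2 2.4 3.7 / -2.9 3.6 0.3]. Elementwise product with the kernel and sum: -0.7·-0.5 + 0.2·2 + -2.2·0.5 + 3.7·0.5 + 3.6·1 + 0.3·1.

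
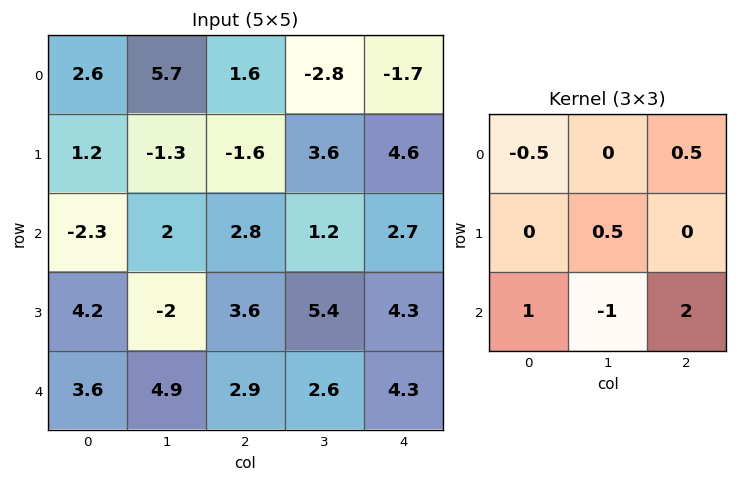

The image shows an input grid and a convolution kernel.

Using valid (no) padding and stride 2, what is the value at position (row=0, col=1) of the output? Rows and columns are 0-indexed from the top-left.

The receptive field on the input at this output position is [1.6 -2.8 -1.7 / -1.6 3.6 4.6 / 2.8 1.2 2.7]. Elementwise product with the kernel and sum: 1.6·-0.5 + -1.7·0.5 + 3.6·0.5 + 2.8·1 + 1.2·-1 + 2.7·2.

7.15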